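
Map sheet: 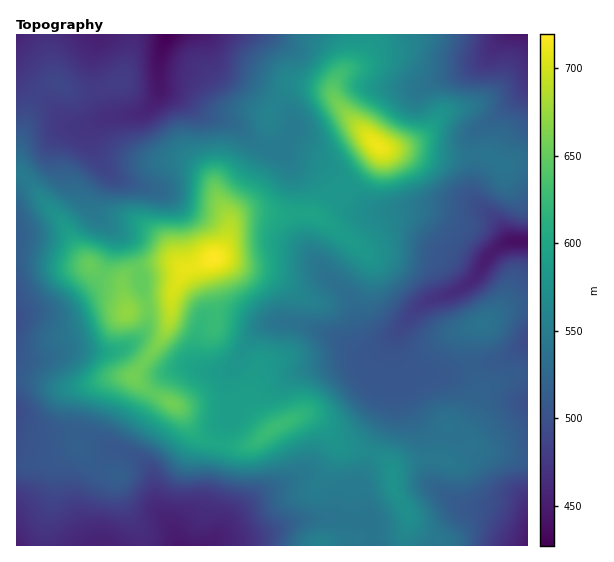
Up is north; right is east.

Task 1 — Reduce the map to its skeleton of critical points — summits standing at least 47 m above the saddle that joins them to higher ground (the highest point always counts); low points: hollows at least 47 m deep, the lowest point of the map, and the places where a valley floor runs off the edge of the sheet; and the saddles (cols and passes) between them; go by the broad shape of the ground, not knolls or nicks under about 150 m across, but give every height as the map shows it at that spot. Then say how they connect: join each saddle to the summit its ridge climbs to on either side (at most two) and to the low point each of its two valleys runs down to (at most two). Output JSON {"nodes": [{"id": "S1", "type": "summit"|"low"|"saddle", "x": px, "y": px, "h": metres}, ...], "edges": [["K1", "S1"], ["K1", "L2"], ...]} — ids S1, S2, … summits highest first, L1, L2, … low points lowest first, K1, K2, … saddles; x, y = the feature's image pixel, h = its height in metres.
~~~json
{"nodes": [
{"id": "S1", "type": "summit", "x": 214, "y": 259, "h": 720},
{"id": "S2", "type": "summit", "x": 378, "y": 147, "h": 713},
{"id": "L1", "type": "low", "x": 167, "y": 35, "h": 427},
{"id": "L2", "type": "low", "x": 522, "y": 241, "h": 439},
{"id": "L3", "type": "low", "x": 527, "y": 545, "h": 446},
{"id": "L4", "type": "low", "x": 525, "y": 35, "h": 446},
{"id": "L5", "type": "low", "x": 179, "y": 545, "h": 446},
{"id": "K1", "type": "saddle", "x": 346, "y": 188, "h": 581},
{"id": "K2", "type": "saddle", "x": 373, "y": 453, "h": 564},
{"id": "K3", "type": "saddle", "x": 474, "y": 155, "h": 538},
{"id": "K4", "type": "saddle", "x": 527, "y": 305, "h": 511}],
"edges": [["K1", "S1"], ["K1", "S2"], ["K1", "L1"], ["K1", "L2"], ["K2", "S1"], ["K2", "L2"], ["K2", "L5"], ["K3", "S1"], ["K3", "S2"], ["K3", "L2"], ["K3", "L4"], ["K4", "S1"], ["K4", "L2"], ["K4", "L3"]]}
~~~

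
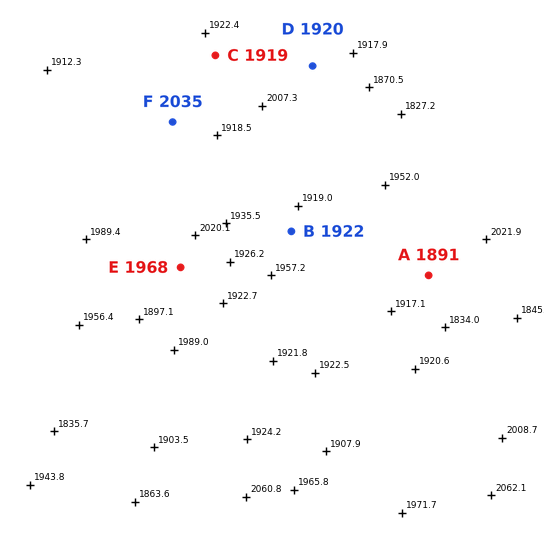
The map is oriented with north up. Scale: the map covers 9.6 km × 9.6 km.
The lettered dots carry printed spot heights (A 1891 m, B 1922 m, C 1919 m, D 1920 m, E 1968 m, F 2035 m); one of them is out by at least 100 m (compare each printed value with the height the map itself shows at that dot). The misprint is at F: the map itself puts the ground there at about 1910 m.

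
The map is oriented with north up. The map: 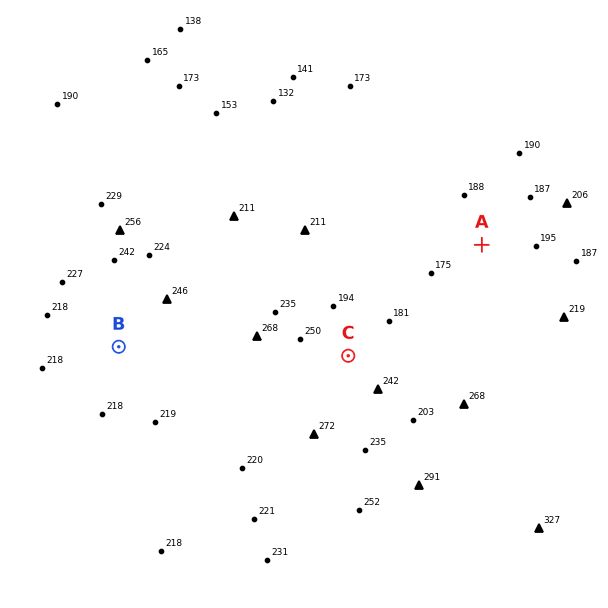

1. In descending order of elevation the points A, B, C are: C B A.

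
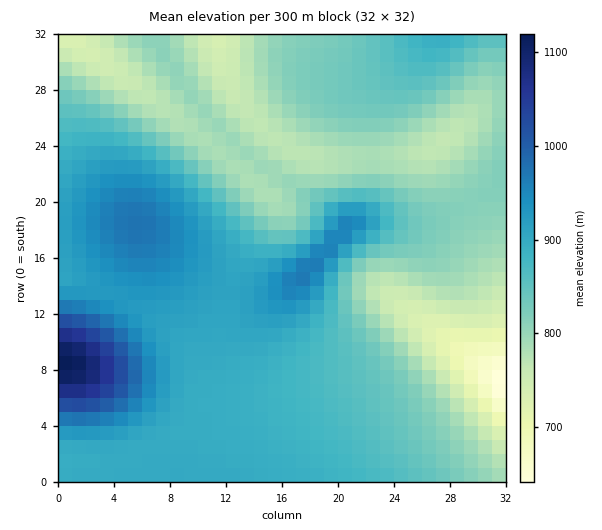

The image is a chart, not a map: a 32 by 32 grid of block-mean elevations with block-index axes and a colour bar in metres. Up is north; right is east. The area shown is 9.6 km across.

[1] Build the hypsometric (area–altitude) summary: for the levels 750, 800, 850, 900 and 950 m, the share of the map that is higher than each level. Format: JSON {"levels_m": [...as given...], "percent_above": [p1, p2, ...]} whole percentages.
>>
{"levels_m": [750, 800, 850, 900, 950], "percent_above": [94, 73, 50, 27, 8]}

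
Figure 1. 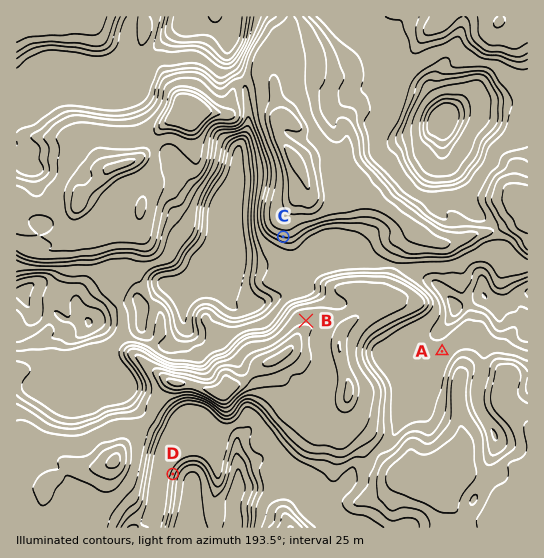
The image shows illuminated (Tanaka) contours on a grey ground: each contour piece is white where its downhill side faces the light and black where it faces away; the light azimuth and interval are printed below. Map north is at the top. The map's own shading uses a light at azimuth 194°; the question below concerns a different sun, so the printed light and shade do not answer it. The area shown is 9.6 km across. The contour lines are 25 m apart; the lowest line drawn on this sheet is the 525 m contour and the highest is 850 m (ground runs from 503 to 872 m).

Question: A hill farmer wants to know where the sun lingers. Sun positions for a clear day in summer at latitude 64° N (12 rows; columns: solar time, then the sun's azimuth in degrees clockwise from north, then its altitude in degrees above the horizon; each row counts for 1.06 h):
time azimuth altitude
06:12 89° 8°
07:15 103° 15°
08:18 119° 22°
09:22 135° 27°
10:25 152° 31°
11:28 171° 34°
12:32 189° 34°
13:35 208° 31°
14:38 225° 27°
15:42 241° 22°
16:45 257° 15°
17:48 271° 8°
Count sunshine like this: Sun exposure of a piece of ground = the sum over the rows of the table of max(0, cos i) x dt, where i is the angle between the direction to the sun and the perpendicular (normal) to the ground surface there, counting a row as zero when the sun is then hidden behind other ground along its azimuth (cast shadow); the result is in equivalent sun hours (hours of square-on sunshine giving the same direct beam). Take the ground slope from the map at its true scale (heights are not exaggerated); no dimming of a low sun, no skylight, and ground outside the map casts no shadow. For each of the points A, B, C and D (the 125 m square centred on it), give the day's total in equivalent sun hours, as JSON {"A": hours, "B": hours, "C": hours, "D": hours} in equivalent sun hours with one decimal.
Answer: {"A": 5.0, "B": 5.3, "C": 3.2, "D": 4.2}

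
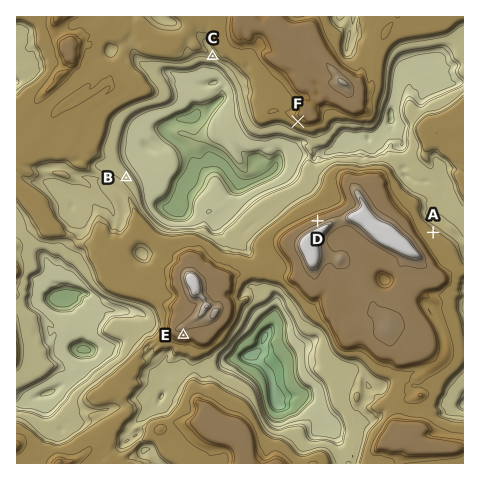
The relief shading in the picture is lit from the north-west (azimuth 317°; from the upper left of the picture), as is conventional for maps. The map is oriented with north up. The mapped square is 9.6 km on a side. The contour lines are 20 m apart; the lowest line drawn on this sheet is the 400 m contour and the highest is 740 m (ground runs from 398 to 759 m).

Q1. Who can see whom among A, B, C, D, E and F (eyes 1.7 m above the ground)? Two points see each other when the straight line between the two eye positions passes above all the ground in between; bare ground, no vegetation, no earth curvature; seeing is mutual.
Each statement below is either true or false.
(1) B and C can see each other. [true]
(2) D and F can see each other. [true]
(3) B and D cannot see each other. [false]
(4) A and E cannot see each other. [true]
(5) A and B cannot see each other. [true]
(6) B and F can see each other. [true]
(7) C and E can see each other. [false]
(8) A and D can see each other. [false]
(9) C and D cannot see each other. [false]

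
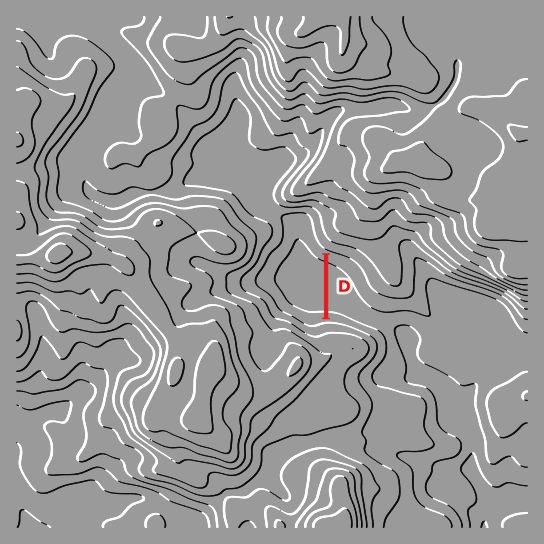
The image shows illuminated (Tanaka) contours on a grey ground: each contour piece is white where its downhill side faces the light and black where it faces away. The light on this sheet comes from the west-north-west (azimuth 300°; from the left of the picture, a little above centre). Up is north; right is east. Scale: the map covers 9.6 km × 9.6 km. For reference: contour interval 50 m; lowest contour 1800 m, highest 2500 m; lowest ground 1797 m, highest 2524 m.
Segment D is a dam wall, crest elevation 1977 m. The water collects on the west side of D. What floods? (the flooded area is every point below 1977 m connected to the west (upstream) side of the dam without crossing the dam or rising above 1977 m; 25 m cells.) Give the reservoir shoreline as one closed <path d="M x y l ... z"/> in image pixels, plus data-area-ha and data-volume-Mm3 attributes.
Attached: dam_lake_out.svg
<path d="M299 216l-8 1-3 4 0 17-1 5-4 7-10 8-4 9-5 7-1 7 14 16 2 4 6 7 21 12 12 0 6-2 0-64-11-9-6-15 0-8-4-5-4-1z" data-area-ha="143" data-volume-Mm3="45.51"/>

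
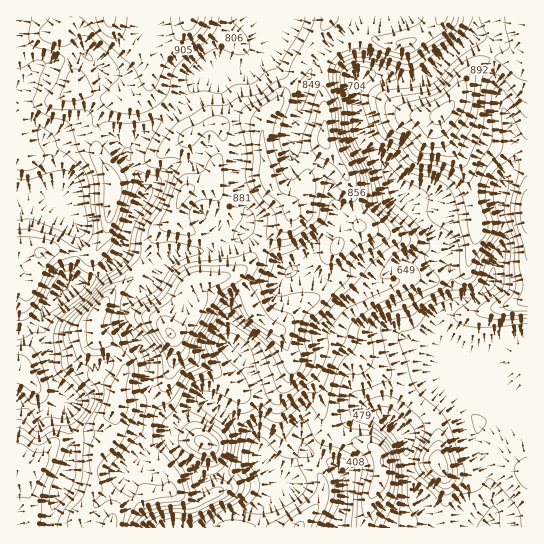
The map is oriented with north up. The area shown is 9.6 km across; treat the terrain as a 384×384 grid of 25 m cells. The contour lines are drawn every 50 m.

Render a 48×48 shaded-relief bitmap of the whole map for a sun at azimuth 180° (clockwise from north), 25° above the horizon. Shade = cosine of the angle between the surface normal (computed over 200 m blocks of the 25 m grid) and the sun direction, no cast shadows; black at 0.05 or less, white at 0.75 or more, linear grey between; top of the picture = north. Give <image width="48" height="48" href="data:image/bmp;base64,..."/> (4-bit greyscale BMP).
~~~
<image width="48" height="48" href="data:image/bmp;base64,Qk32BAAAAAAAAHYAAAAoAAAAMAAAADAAAAABAAQAAAAAAIAEAAATCwAAEwsAABAAAAAAAAAAAAAAABEREQAiIiIAMzMzAERERABVVVUAZmZmAHd3dwCIiIgAmZmZAKqqqgC7u7sAzMzMAN3d3QDu7u4A////AIiWWJdXrf///8dDRDEnu4ebqXeIiJmYiIiGRodWjP///+yXZUIlq5ebunZ5mZmZmZiHRHhkat/+u+/rl2UzepeLynebyqqqqpmYZGhlZ4moZXqqmIdlaIdpuXrO7Kqqqpmqhmd3d2dlZ3VVeIiIdohXqIzu2pmamYial3iZh3dUndplaJmYZ6qIhnrMh3iYiHZpmHm7mHVH3+uXiaqHisy5U2ZmRXiId0InmHerqYVqzKiJmrqZvMuVAWUzRniHdyESV3eKqoZ3ZCN6u7qquoYwA4dDR4h3dyMxE0eaqYiWIAJ7zMuqmGMQF6p1V4iIiDZkMySaqYqnMTat3dy6mHVEerqFZ4iIiGmXd1Roh4u5Zoq8zN3bqHiau7llaIiIiLuom7hndnrLmrupmr3sqYq8y5dmeIiIiMp4vMpmh3nMzMqHia3sqZq7uYd3iIiIiZZpvKhmd3jN/adnmazbqqqqmHeIiIiIiFVomruXRonO2nVnmrqZmrqpd3iIiIiIiDVomb3IR7zcllZ5rMp3ibqYd3iIiIiIiCRniZqWat3LqZms3tqHiKmHd4mImZmZiHZlVohljMp3vcze/ZiZmZqZmqqZmru8y8pjAUiHmYVFjN3e2FaLyqvMzMupmave/8yUAAOJdCJXes7bhEV6y6rN7tzLmHeL37y4MAA4hBFYiL7ZVEVnm7qr3d3uy6Y0aZrLhjAEiFM2iK3ZZmVWabupq8zNzepUV4i8y7YAWIYiVmiZmYdniaqph4mIm9uXeIms7cxhFohBARJGmamYq7qqqHZnibuoeIibupu3NZmFQzM0esy5mru8u6iImKzJeGVFVVjLZpu7qYdlat7bmJvMzKmIma3bmCISNFfMhXrMqIiHac7tt3m6l1V5qpu8uTM0Z3i8lEeqh4mYiKzduHh1MSWKqZiKqWZneIibpSN5mZmZqqmaqZhSEUeIiYZYh3eIiIiKuEJZu6mJvKd4mrt0NXiImZZnZpmZmYeIqoRGmqiKu4VomsuFV5maq5iIVLuqqpl2e8lUV4iJmXVnirhUabzM3KmqdMy7u7lkasyFRniIh2Vmm5MUit7+7Kq7lqqau7hUeKuph3iHh1Znu1AWvN7/66q7qIeJqpdXh2iaqXiYh2Z4uSA67t3uypqqmYeJmYeJmWZomZmZiHd3hzN73tzMuqqYmniqqYiru5ZVWIiIeJh2ZkaavMuru6mImom8y5m8zclkRVV3V6l2ZleamZiIq6l4q4mrzLqru7uXVDRUM4mGVEeZdUM0eZiJu4h3m7h3eKqodVVDIjeGUzZ2QhEAN4ibu4h1aHZmeZmYd3dlUyWHZFdkNEMhFHmsuph2ZVZ4mZmZiIh3dUWYZ5uomrp0Ili8qqmZdWiauom7qYiZh2aJed////7JQjaamJvMuZq7qYm8y6mpiHZpmd///+7tpTR3iIrMy7zbh4ic3LqYiIdXqZvLqZve6nZniXiIm7zKiIib3Lh3iIhmm4d2VEWd7JiIiHdmiru6iIiKy6hniIh1i5ZVVERr3KmZiA=="/>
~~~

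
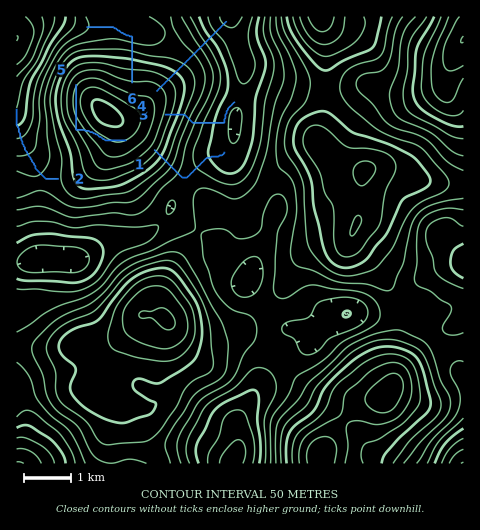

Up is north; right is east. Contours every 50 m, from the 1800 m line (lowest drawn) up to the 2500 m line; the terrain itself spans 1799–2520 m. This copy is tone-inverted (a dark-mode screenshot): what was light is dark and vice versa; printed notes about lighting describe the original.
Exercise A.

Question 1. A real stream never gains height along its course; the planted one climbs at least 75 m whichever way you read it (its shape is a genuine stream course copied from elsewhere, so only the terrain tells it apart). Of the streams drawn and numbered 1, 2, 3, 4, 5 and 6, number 5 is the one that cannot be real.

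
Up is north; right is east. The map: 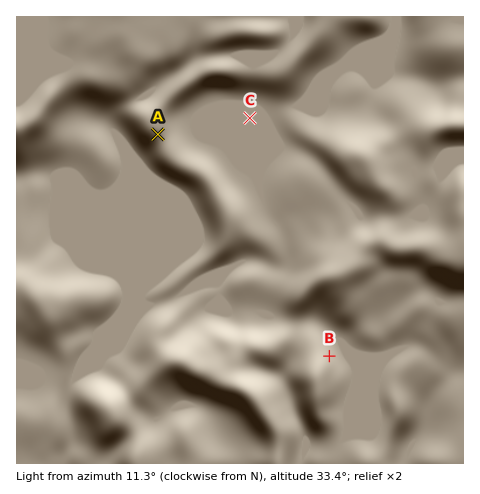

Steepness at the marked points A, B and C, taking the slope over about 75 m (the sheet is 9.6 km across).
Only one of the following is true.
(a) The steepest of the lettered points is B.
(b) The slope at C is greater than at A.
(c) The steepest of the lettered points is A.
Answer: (a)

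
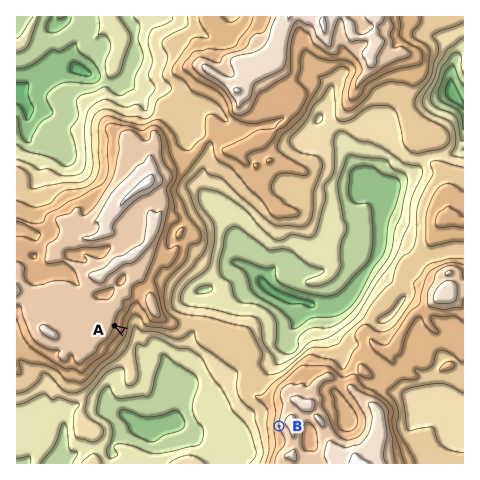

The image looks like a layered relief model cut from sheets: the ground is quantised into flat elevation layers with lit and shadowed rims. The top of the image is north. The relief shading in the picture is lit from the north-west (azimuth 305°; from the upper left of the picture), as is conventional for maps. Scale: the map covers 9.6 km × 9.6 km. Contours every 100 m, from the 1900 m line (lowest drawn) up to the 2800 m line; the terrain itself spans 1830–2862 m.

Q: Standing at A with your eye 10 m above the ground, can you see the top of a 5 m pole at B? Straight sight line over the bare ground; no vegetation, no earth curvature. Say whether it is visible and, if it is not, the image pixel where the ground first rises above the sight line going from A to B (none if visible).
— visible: true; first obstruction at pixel None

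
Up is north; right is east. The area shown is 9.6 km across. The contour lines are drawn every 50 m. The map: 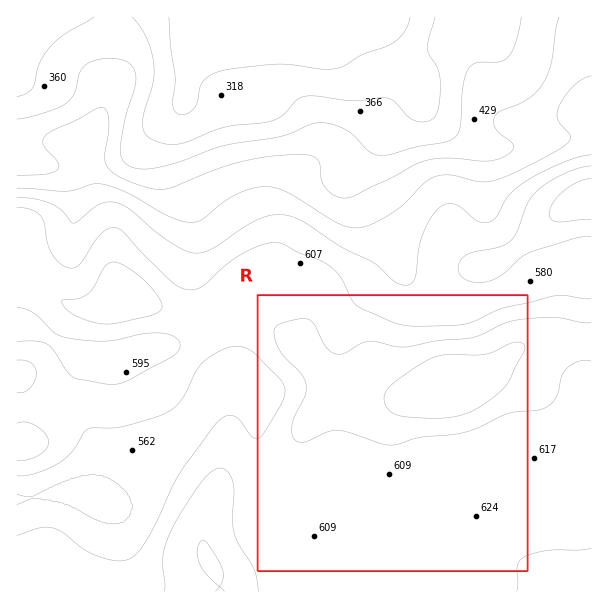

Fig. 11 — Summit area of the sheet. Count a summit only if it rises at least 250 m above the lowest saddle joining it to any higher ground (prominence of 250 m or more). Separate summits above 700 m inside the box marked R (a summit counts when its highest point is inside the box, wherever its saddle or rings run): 1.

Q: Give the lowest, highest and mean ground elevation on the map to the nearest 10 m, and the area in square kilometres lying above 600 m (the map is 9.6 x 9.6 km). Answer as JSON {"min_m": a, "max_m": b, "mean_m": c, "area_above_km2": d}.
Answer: {"min_m": 270, "max_m": 740, "mean_m": 550, "area_above_km2": 43.9}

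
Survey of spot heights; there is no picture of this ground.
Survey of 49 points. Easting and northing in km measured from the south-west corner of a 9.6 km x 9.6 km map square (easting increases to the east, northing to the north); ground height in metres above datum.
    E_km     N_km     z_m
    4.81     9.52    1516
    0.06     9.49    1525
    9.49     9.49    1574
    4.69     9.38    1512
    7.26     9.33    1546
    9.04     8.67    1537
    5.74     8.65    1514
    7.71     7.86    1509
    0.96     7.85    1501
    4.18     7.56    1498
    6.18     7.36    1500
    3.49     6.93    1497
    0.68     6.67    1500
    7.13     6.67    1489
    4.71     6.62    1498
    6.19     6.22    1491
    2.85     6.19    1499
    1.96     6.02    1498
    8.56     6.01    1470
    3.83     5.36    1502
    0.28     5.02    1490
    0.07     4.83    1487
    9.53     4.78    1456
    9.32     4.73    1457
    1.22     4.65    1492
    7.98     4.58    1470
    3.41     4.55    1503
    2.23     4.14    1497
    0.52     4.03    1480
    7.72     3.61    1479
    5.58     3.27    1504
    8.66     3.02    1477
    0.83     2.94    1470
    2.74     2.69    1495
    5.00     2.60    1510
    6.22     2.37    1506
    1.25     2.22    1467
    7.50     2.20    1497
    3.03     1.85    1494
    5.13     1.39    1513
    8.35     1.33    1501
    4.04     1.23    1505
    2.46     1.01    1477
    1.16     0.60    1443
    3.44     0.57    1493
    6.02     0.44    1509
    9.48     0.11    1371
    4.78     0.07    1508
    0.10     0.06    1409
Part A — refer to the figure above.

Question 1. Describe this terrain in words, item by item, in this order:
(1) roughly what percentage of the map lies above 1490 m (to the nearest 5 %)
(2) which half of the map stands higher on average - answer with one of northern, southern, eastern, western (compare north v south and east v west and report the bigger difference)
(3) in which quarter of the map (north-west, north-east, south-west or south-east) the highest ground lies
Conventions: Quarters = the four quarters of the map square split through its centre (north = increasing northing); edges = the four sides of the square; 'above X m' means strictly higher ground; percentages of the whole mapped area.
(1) About 70 % of the map lies above 1490 m.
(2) On average the northern half of the map is the higher ground.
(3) The highest point lies in the north-east quarter of the map.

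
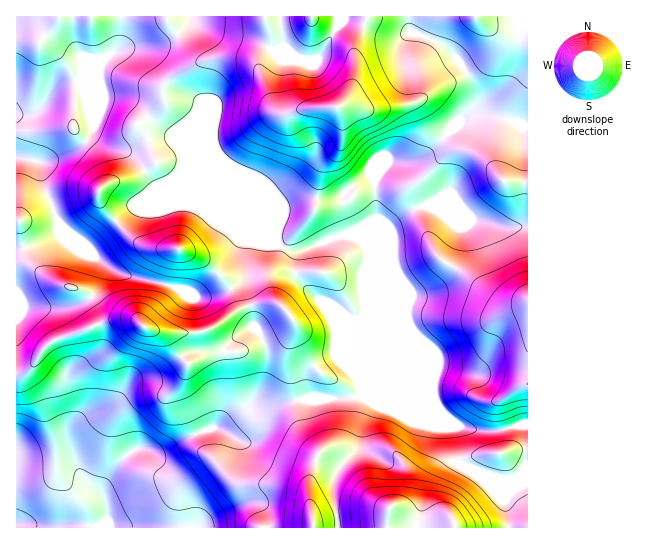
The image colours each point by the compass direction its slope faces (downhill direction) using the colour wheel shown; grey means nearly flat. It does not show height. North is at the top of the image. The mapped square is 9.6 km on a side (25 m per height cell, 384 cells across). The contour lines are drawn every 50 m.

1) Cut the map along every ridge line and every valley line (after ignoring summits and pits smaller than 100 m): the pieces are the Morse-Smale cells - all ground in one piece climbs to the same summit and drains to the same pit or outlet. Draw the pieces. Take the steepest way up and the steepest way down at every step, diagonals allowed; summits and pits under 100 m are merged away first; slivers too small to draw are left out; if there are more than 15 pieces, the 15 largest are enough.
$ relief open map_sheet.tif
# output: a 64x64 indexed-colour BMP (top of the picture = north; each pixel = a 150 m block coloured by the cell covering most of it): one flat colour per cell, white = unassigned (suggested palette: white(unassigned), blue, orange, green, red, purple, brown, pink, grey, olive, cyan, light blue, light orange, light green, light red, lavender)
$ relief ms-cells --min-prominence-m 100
<image width="64" height="64" href="data:image/bmp;base64,Qk12CAAAAAAAAHYAAAAoAAAAQAAAAEAAAAABAAQAAAAAAAAIAAATCwAAEwsAABAAAAAAAAAA////ALR3HwAOf/8ALKAsACgn1gC9Z5QAS1aMAMJ34wB/f38AIr28AM++FwDox64AeLv/AIrfmACWmP8A1bDFACIiIiIiIzMzMzMzO7u7u7MzMzMzMzMzMzMzMzMzMzMzIiIiIiIjMzMzMzMzO7u7szMzMzMzMzMzMzMzMzMzMzMiIiIiIiMzMzMzMzMzO7uzMzMzMzMzMzMzMzMzMzMzMyIiIiIiIzMzMzMzMzMzMzMzMzMzMzMzMzMzMzMzMzMzIiIiIiIjMzMzMzMzMzMzMzMzMzMzMzMzMzMzMzMzMzMiIiIiIiMzMzMzMzMzMzMzMzMzMzMzMzMzMzMzMzMzMyIiIiIiIjMzMzMzMzMzMzMzMzMzMzMzMzMzMzMzMzMzIiIiIiIiMzMzMzMzMzMzMzMzMzMzMzMzMzMzMzMzMzMiIiIiIiIjMzMzMzMzMzMzMzMzMzMzMzMzMzMzMzMzMyIiIiIiIiIzMzMzMzMzMzMzMzMzMzMzMzMzMzMzMzMzIiIiIiIiIiIiIjMzMzMzMzMzMzMzMzMzMzMzMzMzMzMiIiIiIiIiIiIiIjMzMzMzMzMzMzMzMzMzMzMzMzMzMyIiIiIiIiIiIiIiIiMzMzMzMzMzMzMzMzMzMzNEREQzIiIiIiIiIiIiIiIiIiMzMzMzMzMzMzMzMzM0REREREQiIiIiIiIiIiIiIiIiIjMzMzMzMzMzMzMzNERERERERCIiIiIiIiIiIiIiIiIiIiIjMzMzMzMzMzREREREREREIiIiIiIiIiIiIiIiIiIiIiIiIiIiJEREREREREREREQiIiIiIiIiIiIiIiIiIiIiIiIiIiIkRERERERERERERCIiIiIiIiIiIiIiIiIiIiIiIiIiIiREREREREREREREYiIiIiIiIiIiIiIiIiIiIiIiIiIiJERERERERERERERmIiIiIiIiIiIiIiIiIiIiIiIiIiIkRERERERERERERGZiIiIiIiIiIiIiIiIiIiIiIiIiIiREREREREREREREZmIiIiIiIiIiIiIiIiIiIiIiIiIiJERERERERERERERmZmIiIiIiIiIiIiIiIiIiIiIiIiIkRERERERERERERGZmZmYiIiIiIiZmIiIiIiIiIiIiIiREREREREREREREZmZmZmYiIiJmZmZmYiIiIiIiIiIiJERERERERERERERmZmZmZmZmZmZmZmZmYiIiIiIiIiIkRERERERERERERGZlVWZmZmZmZmZmZmZmIiIiIiIiIiJEREREREREREREVVVVVVZmZmZmZmZmZmIiIiIiIiIiJERERERERERERERVVVVVVWZmZmZmaqqqYiIiIiIiIiIkRERERERERERERFVVVVVVZmZmZqqqqqqpIiIiIiIiIiREREREREREREREVVVVVVVWZqqqqqqqqpkiIiIiIiIiIURERERERERERERVVVVVVVaqqqqqqqqpmSIiIiIiIiIiRERERERERERERFVVVVVVqqqqqqqqqZmZIiIiIiIiIiIUREREREREREREVVVVVVqqqqqqqqmZmZkiIiIiIiIiIhRERERERERERERVVVVViqqqqpmZmZmZmSIpIRERIiIhEURERERERERERFVVVViIiqqZmZmZmZmZmZcREREREhERREREREREREREVVVViIiIqZmZmZmZmZmXcREREREREREURERERERERERVVViIiIh5mZmZmZmZd3cRERERERERERFEREREQREREVVVWIiIh3eZmZmZmXd3cRERERERERERERREREERERERVVWIiIiHd3d3d3d3d3cRERERERERERERERERERERERFVVYiIiHd3d3d3d3d3cREREREREREREREREREREREREVVViIiIh3d3d3d3d3cRERERERERERERERERERERERERVViIiIiIh3d3d3d3cRERERERERERERERERERERERERFVWIiIiIiIiHd3d3cREREREREREREREREREREREREREVVYiIiIiIiIh3d3cRERERERERERERERERERERERERERVVVViIiIiIiHd3cRERERERERERERERERERERERERERFVVVVViIhViId3cREREREREREREREREREREREREREREVVVVVVYVVVVd3cRERERERERERERERERERERERERERERVVVVVVVVVVURERERERERERERERERERERERERERERERFVVVVVVVVVVREREREREREREREREREREREREREREREREVVVVVVVVVVVURERERERERERERERERERERERERERERERVVVVVVVVVVVVERERERERERERERERERERERERERERERFVVVVVVVVVVVUREREREREREREREREREREREREREREREVVVVVVVVVVVVRERERERERERERERERERERERERERERERVVVVVVVVVVVVURERERERERERERERERERERERERERERFVVVVVVVVVVVVVEREREREREREREREREREREREREREREVVVVVVVVVVVVVVRERERERERERERERERERERERERERERVVVVVVVVVVVVVVVRERERERERERERERERERERERERERFVVVVVVVVVVVVVVREREREREREREREREREREREREREREVVVVVVVVVVVVVVRERERERERERERERERERERERERERERVVVVVVVVVVVVVRERERERERERERERERERERERERERERFVVVVVVVVVVVVVEREREREREREREREREREREREREREREVVVVVVVVVVVVVERERERERERERERERERERERERERERER"/>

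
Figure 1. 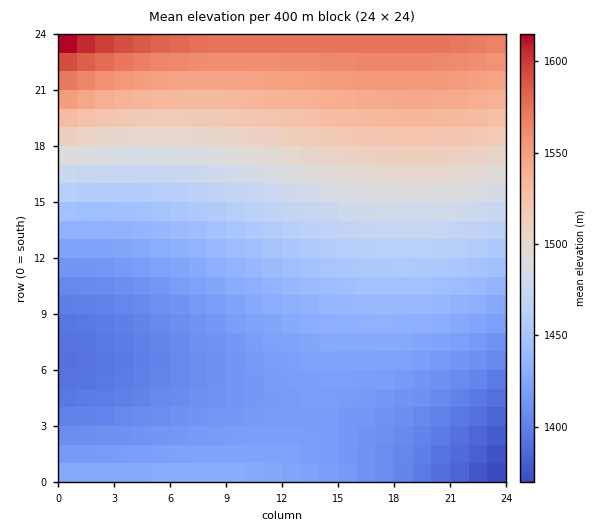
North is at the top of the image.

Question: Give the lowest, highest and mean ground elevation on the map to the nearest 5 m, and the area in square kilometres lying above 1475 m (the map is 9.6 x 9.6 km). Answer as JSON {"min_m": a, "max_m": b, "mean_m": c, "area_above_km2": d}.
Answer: {"min_m": 1365, "max_m": 1630, "mean_m": 1460, "area_above_km2": 33.6}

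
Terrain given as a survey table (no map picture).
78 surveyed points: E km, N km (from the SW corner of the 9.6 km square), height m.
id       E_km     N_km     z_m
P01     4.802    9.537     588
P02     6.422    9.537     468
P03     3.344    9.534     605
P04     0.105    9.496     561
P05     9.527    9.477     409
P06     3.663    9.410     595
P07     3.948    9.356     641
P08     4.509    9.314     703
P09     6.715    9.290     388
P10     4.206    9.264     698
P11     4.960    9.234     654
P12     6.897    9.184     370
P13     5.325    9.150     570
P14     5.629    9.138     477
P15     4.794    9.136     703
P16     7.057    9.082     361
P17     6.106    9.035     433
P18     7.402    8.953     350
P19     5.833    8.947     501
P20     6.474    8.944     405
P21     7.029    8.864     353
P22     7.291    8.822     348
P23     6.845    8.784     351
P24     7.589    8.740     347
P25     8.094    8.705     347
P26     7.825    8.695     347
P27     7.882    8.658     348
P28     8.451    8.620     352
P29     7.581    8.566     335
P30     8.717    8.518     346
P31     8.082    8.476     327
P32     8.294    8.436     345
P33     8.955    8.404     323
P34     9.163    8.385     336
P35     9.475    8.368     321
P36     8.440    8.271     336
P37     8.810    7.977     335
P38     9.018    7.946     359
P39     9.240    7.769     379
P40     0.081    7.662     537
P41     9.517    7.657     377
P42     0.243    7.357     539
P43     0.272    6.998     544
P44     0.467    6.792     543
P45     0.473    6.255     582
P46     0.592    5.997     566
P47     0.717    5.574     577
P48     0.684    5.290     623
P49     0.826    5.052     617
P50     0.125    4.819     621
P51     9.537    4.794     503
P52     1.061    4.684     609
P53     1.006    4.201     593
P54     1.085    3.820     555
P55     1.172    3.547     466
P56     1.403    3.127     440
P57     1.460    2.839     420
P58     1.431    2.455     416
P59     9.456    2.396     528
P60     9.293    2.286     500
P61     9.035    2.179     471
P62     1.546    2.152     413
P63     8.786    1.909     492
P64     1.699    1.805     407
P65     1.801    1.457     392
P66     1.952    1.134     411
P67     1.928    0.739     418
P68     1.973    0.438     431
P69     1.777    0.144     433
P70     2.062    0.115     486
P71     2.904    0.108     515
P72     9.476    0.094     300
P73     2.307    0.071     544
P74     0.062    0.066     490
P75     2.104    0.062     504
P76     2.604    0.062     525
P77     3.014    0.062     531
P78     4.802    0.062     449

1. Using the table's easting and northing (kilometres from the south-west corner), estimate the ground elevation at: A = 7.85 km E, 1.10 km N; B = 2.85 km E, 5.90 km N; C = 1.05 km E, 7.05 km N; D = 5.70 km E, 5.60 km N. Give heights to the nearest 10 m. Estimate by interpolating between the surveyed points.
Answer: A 370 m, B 530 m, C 530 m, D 450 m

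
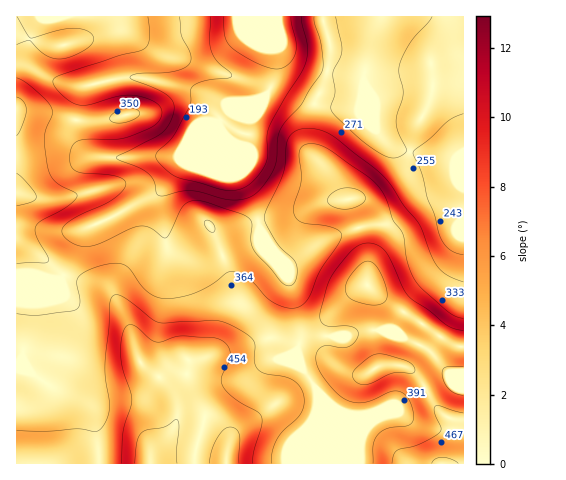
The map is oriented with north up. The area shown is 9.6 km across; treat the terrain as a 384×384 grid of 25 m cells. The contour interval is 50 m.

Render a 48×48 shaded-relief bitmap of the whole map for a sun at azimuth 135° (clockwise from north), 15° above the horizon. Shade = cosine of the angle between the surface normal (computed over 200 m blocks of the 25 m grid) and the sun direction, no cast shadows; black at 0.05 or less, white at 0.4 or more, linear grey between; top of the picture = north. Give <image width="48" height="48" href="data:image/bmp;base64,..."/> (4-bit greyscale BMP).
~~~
<image width="48" height="48" href="data:image/bmp;base64,Qk32BAAAAAAAAHYAAAAoAAAAMAAAADAAAAABAAQAAAAAAIAEAAATCwAAEwsAABAAAAAAAAAAAAAAABEREQAiIiIAMzMzAERERABVVVUAZmZmAHd3dwCIiIgAmZmZAKqqqgC7u7sAzMzMAN3d3QDu7u4A////AIiImaqXVEaKqqh3nO7bqZmZmZhlVlVWd4d4iZmXVEaJqql3i+7cqZmZmZdlZlRWd3d3eImHVEaJqqmHit7tupmZmZhlVVRWd3d2d4iHVEZ4mqmHeb3t26mZmZh1ZlVniId3d3iHVEVniamYiJvN3LmZmZmHd2Z4mZiId3iHVVZniZmYiImrzMqZmqqZmHZ4h5mYiIiHZmd3iJmZiIiJq8uZmrzKmHd4dpmZiIiHdniIiJmZmYh3iqqZms3tuoiJiJmZmYiHd4mYiJqqqph3eJmZiazu26qqmZmZmYiHZompiZq7y6mHeJmIh4nNy7q6qZmZmYh2VnmZiZq8zLqYiJh3dlaKqqqru5mZmYh2VXiYeImazMupmZh3dURnd4mqq5mIiIhlRXiGZnd4q7qqqZh3dlVmd4mZiJiIiIhlRXh2RVZniZmZmZiJmHd4iJqpdoiIiIhlRXiGREVWeIiImIiaqpmZmZmpdYiIiIh1VXiGVVVWeIiIh2aJu7u7qYiYdoiIiIh2ZniHZmZniIiHdlRXm7vMuYeIiJmZmYh2d4iHd3Z3iJmIdUNFiau8uoiJmZmZmYh3eJmHd3ZneImZhkMkZ5qru5mZmZmZmYdmeJmYd3Zmd4mZmFMiRnmru6mZiJmZmHZmeJqYd3d3eImZmHQiJGibu7qpiKqpmHZVaJqpiId4iZmZmYZCEkaau7uph7qpmHZVZ4qpiIiJmqmZmZhkIjV5u7u5h7upmHZlVompiIiZq6mZmamGQzRoq7y6mbu7qpdmVniZiIiaq7qYmauphmZ4mry7qbzd3cqXZmeIdniZqqmYiau7uqmZmau7qcze/+3Ll2Z2ZVZ4iIiHd5q7vMy7qZqrqszN7v7uy5h2VDRVVFVmZniaq8zMupmqqaqru7ze7cqXUyMzMiI0VWZ4iau7uqqqmamZiHiazMypZDNEQxATRWZneImqqqqqmZmqmGVWeaqphlZnd0EBNWZ3d3iJmaqqmaq7uodlZniZmIiJmYQAJGd4h3eIiZqqmaq7u6qYiZmqqZmZmZcwFGeIiHiIiJqqmbu7zMzMzd3dypmZmZhSE1d4iIiIiJu6qbzMvMzd7////JmZmZhSEkVniIiIiavLuszMy7u83v///7mZmZdSEjVniZmYiJvMu8zcypmZrN///9qZmZdSE0VniZmYd4q8u7vMuYZWaKvO/+ypmZljI1eJmZmYd3mru6qqqHVDNFeKzdy6mZmFI2iaqpmYh3iaqpmZmYZTM0Vom8u7u6qXM0eaqpmZiHiaqoiau6mHZmeJq8zLu7uoUzWJqpmZiIiZqomrzd3Lqpqrzd3LqqmYYyR5qpmYiIiZmZq83v/t3My8zN26mIiHZCNpqpmIiIiZmaqrze7u3dzLu7y6iIiHZDNpqqmId3iZmaqZm8zdzMzLqqvLmIiIdTRpqqmHd3eJmamHeJq7u7u7qqzcuZmZhkV5qqmIdmeImZmHd3iZqqu7uqzdypmZhkV5qqmYd2eImamId3iJmau7uqveypmZdUWKqqmYd3d4mQ=="/>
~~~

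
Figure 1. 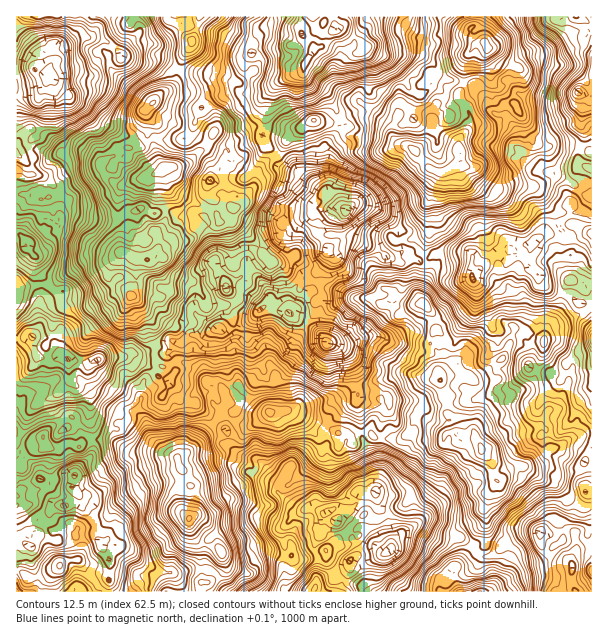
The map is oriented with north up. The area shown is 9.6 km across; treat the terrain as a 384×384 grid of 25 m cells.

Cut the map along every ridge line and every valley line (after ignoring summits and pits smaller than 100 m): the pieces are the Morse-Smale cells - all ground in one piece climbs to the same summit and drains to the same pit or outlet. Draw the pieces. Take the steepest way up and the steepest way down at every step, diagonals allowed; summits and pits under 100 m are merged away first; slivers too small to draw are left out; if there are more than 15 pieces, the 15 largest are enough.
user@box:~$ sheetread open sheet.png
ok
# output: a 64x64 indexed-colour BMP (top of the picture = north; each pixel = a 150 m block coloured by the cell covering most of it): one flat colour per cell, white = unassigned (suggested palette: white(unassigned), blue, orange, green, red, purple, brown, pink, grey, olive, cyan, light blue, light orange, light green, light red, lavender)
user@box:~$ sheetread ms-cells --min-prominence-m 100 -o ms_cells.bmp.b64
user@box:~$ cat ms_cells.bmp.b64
<image width="64" height="64" href="data:image/bmp;base64,Qk12CAAAAAAAAHYAAAAoAAAAQAAAAEAAAAABAAQAAAAAAAAIAAATCwAAEwsAABAAAAAAAAAA////ALR3HwAOf/8ALKAsACgn1gC9Z5QAS1aMAMJ34wB/f38AIr28AM++FwDox64AeLv/AIrfmACWmP8A1bDFAERERERERERERERCIiIiIiIiIgAAAAAAAAAAAAAAAAAAREREREREREREREAiIiIiIiIiIAAAAAAAAAAAAAAAAABEREREREREREREQAIiIiIiIiIgAAAAAAAAAAAAAAAAAERERERERERERERAAiIiIiIiIiAAAAAAAAAAAAAAAAAARERERERERERERAACIiIiIiIiIiAAAAAAAAAAAAAAAABEREREREREREREACIiIiIiIiIiIiIAAAAA7gAAAAAAAEREREREREREREQAIiIiIiIiIiIiIiAA7u7uAAAAAAAAREREREREREREQAIiIiIiIiIiIiIiIu7u7u4AAAAAAABERERERERERERAIiIiIiIiIiIiIiIi7u7u7gAAAAAAAERERERERERERAIiIiIiIiIiIiIiIiLu7u7uAAAAAAAAREREREREREREACIiIiIiIiIiIiIiIu7u7u4AAAAAAABEREREREREREQCIiIiIiIiIiIiIu7u7u7u7uAAAAAAAEREREREREREREIiIiIiIiIiIiIi7u7u7u7u4AAAAAAAREREREREREREIiIiIiIiIiIiIiLu7u7u7u7gAAAAAABEREREREREREQiIiIiIiIiIiIiIu7u7u7u7uAAAAAAAAREREREREREAAIiIiIiIiIiIiIu7u7u7u7uAAAAAAAAAAAABERGZmYAACIiIiIiIiIiIi7u7u7u7uAAAAAAAABmYAAGZmZmYAAAAAAiIiIiIiIgAAAO7u7gAAAAAAAAAGZmAAZmZmYAAAAAAAAiIiIiAAAAAADuAAAAAAAAAAAAZmZmZmZmZgAAAAAAAAAiIgAAAAAAAAAAAAAAAAAAzABmZmZmZmZmAAAAAAAACZmQAAAAAAAAAAAAAAAAAMzMAGZmZmZmZmYAAAAAAACZmZmZkAAAAAAAAAAAAAAAzMzMZmZmZmZmZgAAAAAACZkJmZmZkAAAAAAAAAAAAAAMzMxmZmZmZmZmAAAAAAAJmZmZmZmZ/wAAAAAAAAAAAADMzGZmZmZmZmZgAAAAAAmZmZmZmZn/////+7u7AAAADMzMZmZmZmZmZgAAAAAACZmZmZmZn//////7u7uwAADMzMxmZmd3d3d3AAAAAACZmZmZmZmf//////C7u7sAAMzMzGZmd3d3d3d6qgAAAJmZmZmZn///////ALu7u7AADMzMZnd3d3d3d3qqqgAAmZmZmZn///////8Lu7u7sADMzMxmZ3d3d3d3eqqqqgCZmZmZmf////////u7u7u7u8zMzGZnd3d3d3d6qqoAAJmZmZmZ////////u7u7u7u7zMzMZmd3d3d3d6qqqgAJmZmZmZn///////+7u7u7u7vMzMxmZ3d3d3d6qqqqqgAJmZmZmf///wAAC7u7u7u7u8zMzGZnd3d3dxERGqqqoAmZmZmf/wAAAAALu7u7u7u7zMzMZmd3d3dxEREaqqqqAJmZmZAAAAAAAAu7u7u7u7vMzMxmd3d3dxEREaqqqqqqmZmZAAAAAAAAALu7u7u7u8zMzGZ3d3d3cRERqqqqqqoJmZAAAAAAAAAAu7uzu7u8zMzMZnd3d3dxERqqqqqqqgAAAAAAAAAIiIM7uzM7zLzMzMxnd3d3d3cRERqqqqqqoAAAAAAACIiIiDMzMzPMPMzMzGZnd3d3dxERERGqqqqqoAAAAIiIiIiIMzMzMzMzzMzMZmZ3d3d3EREREaqqqqqqAAAAiIiIiIgzMzMzMzMzPMxmZmd3d3cRERERERGqqqqgAACIiIiIiDMzMzMzMzMzzGZmZ3d3cREREREREaqqqqqgAIiIiIiIMzMzMzMzMzPMZmZnd3dxERERERERGqqqqqqqiIiIiIgzMzMzMzMzM8wAAAd3d3ERERERERERqqqqqoiIiIiIiDMzMzMzMzMzPAAAERd3cRERERERERGqqqqoiIiIiIiIgzMzMzMzMzM8ABERERcREREREREREdqqqoiIiIiIiIiDMzMzMzMzMzMAEREREREREREREREd2qqIiIiIiIiIiAADMzMzMzMzMAAREREREREREREREd3d2IiIiIiIiIiAAAMzMzMzMzMAABERERERERERERHd3d1ViIiIiIiIiAAAAzMzMzMzMzAAEREREREREREREd3d1VWIiIiIiIgAAAADMzMzMzMzMAABERERERERERER3d3dVVWIiIiIhQAAAAAzMzMzMzMwAAERERERERERERHd3d1VVVVViIhVAAAAAAADMzMzMzAAAREREREREREREd3d3VVVVVVVVVVQAAAAAAAzMzMzMAABEREREREREREd3d3dVVVVVVVVVVUAAAAAAzMzMzMwAAEREREREREd3d3d3d1VVVVVVVVVVQAAAAADMzMzMzMAARERERERER3d3d3d0AVVVVVVVVVVUAVVAAMzMzMzMwAAAREREREREd3d3d0AAAVVVVVVVVVVVVUAAzMzMzMzAAAAAAERERER3d3d0AAAAFVVVVVVVVVVVQADMzMzMzMAAAAAAAEREREd3d3dAAAABVVVVVVVVVVVADMzMzMzMwAAAAAAARERER3d3d0AAAAFVVVVVVVVVVVQMzMzMzMzAAAAAAEREREREd3d3d3d3QBVVVVVVVVVVVMzMzMzMzMAAAABERERERER3d3d3d3d0AVVVVVVVVVVUzMzMzMzMwAAAAERERERERHd3d3d3d3QBVVVVVVVVVVTMzMzMzMw"/>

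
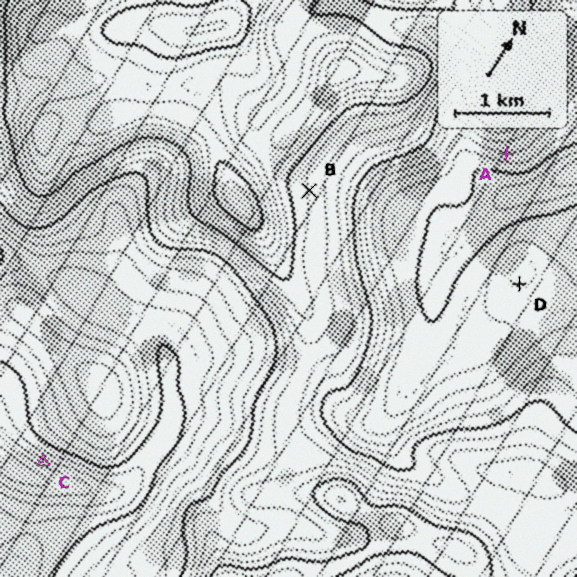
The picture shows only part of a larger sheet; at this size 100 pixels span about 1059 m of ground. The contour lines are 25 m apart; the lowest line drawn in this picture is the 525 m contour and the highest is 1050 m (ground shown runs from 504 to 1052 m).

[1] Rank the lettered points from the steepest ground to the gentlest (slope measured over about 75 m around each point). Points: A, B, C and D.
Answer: C A B D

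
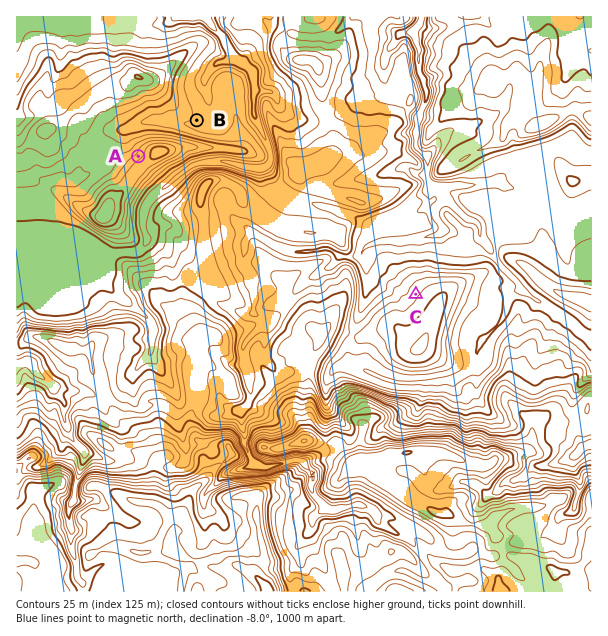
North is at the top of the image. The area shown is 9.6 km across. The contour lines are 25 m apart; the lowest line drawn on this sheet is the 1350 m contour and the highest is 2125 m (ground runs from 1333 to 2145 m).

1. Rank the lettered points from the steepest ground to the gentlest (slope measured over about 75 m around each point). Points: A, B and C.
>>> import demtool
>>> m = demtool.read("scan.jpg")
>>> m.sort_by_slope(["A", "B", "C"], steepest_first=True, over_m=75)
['A', 'C', 'B']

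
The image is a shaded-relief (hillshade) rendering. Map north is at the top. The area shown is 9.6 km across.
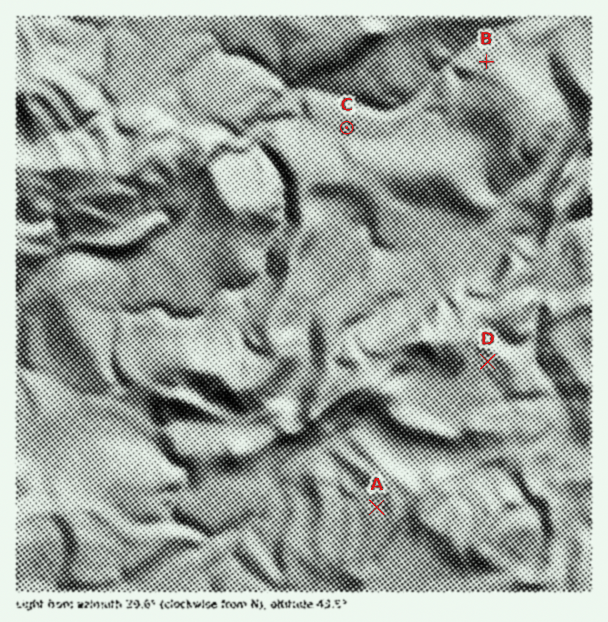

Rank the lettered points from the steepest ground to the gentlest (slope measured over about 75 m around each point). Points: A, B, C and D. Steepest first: B A D C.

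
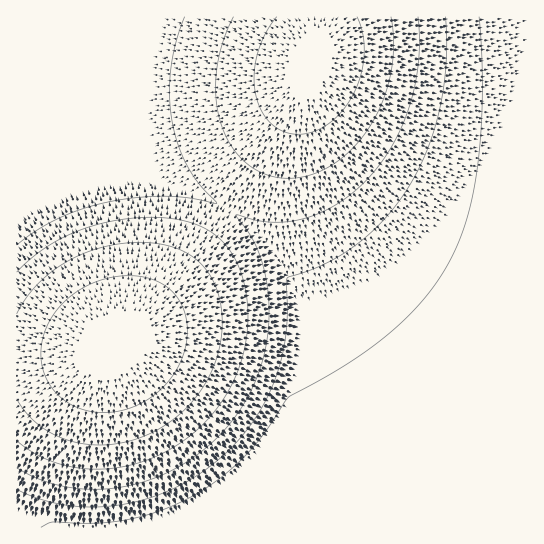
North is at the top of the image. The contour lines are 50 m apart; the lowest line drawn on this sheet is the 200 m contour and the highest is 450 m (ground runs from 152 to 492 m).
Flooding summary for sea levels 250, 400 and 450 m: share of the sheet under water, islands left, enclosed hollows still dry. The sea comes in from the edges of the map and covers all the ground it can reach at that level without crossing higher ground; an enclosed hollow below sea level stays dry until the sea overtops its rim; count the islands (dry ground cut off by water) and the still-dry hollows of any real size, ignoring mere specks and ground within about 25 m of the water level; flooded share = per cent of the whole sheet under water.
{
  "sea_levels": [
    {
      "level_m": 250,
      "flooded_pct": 40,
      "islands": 0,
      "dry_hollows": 0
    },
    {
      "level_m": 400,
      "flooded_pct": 83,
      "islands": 0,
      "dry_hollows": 0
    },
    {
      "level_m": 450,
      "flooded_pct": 94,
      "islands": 1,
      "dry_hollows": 0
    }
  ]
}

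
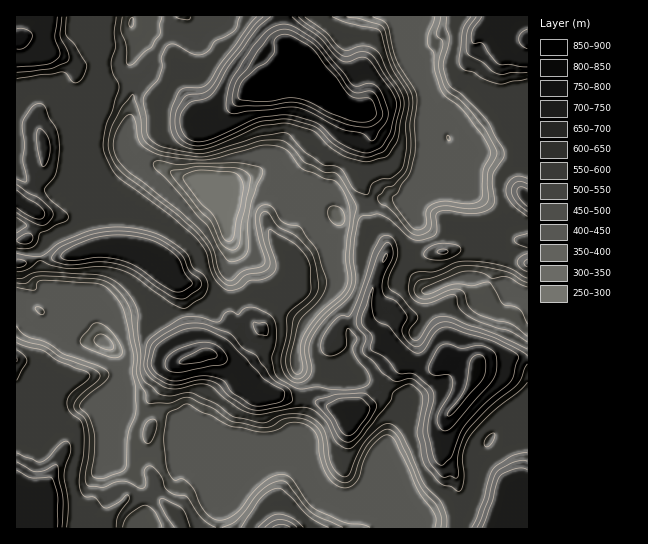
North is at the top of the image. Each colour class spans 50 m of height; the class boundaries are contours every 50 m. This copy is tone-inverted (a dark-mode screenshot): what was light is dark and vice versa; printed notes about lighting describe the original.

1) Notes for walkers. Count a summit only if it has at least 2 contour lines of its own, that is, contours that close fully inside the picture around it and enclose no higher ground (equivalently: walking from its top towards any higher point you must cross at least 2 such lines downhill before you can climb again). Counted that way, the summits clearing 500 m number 6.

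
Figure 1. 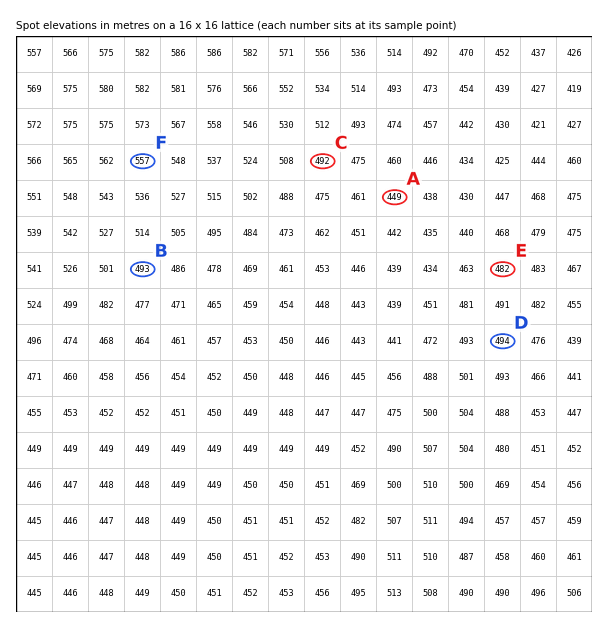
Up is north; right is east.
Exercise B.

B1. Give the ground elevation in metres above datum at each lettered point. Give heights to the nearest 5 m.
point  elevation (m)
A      450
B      495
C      490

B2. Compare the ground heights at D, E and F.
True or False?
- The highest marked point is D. False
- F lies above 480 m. True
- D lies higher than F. False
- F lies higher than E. True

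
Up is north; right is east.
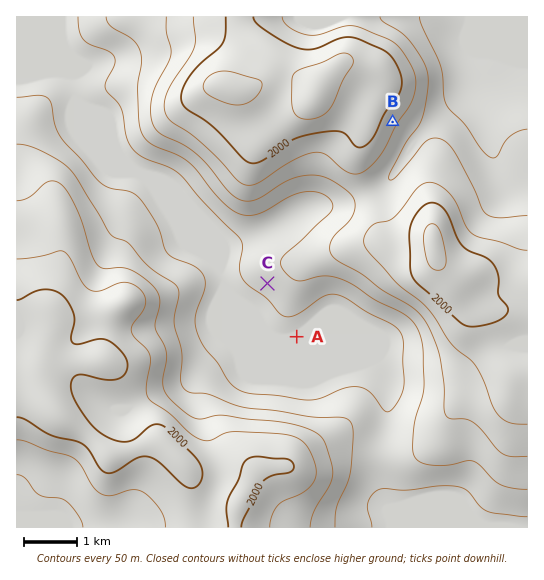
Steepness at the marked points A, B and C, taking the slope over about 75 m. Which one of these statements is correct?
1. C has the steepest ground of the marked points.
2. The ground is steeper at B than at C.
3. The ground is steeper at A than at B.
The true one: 2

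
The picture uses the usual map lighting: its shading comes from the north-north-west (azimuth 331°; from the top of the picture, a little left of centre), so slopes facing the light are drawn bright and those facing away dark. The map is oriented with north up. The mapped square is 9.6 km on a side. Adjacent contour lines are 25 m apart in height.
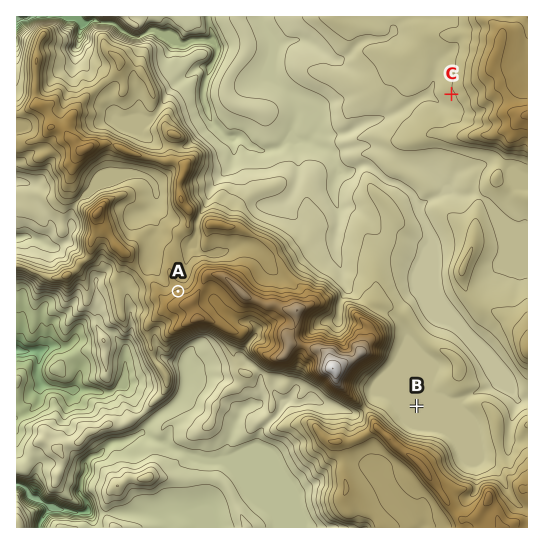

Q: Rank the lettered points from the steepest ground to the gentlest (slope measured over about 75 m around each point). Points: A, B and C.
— A C B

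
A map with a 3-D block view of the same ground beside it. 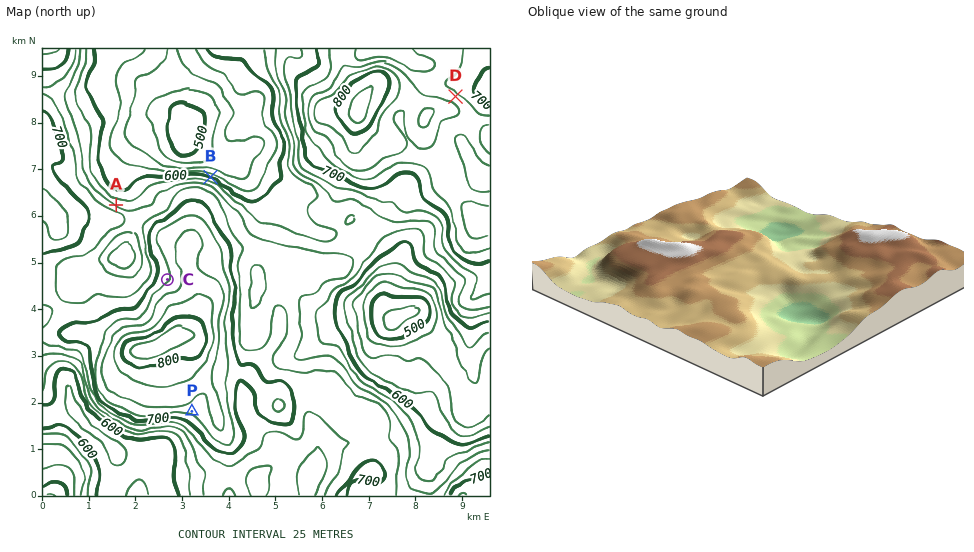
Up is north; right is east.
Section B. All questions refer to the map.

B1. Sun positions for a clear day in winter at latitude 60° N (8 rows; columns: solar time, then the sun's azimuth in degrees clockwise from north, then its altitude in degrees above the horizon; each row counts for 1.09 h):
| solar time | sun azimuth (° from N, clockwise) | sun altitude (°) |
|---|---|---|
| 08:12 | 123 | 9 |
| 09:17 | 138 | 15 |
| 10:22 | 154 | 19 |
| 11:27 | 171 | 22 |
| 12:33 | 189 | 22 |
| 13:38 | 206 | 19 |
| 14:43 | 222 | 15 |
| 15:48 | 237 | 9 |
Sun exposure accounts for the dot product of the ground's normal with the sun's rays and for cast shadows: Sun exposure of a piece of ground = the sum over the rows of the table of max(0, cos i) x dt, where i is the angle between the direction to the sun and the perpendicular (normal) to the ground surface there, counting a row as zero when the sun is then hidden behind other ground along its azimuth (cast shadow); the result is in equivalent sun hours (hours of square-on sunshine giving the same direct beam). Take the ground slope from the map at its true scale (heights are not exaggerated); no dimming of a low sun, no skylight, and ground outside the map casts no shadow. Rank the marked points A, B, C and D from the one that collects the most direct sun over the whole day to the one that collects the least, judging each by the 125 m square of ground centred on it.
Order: C > D > A > B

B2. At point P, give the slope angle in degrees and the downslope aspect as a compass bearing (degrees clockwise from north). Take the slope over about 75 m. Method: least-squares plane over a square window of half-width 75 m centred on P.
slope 6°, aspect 191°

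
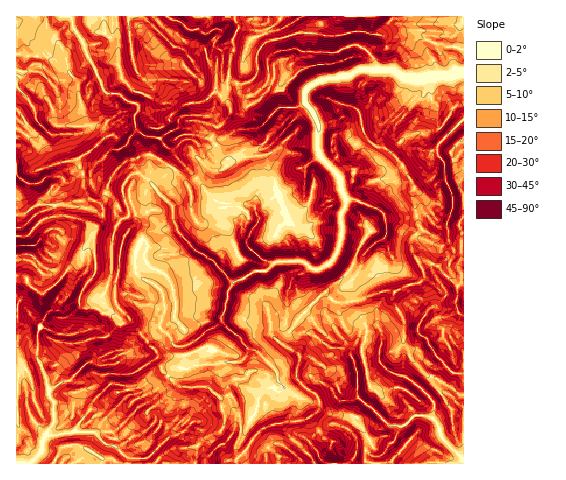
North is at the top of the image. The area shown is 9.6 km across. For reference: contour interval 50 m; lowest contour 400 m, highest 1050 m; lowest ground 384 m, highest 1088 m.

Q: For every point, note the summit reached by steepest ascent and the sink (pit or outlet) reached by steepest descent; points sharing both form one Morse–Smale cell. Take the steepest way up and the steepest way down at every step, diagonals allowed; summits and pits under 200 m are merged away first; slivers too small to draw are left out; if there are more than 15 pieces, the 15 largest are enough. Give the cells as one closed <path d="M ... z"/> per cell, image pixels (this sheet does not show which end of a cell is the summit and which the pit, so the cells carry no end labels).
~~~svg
<path d="M463 16l-155 1 2 35-8 1-11 11-9 17-4 7 2 17 13 3 12-6 7 9 6 13 1 31-13 11-8 3-17 20-22 9-4 9-6-1-5 5-3 11 1 12 7 14-21 7-8 12-7-7-16-8-16-17-7-14-2-15-18-20 15-14 2-6-20-11-6 0-19 6-14 15-8 25 6-1 13 12 12 3 0 8-11 13-3 10-2 26-4 11 1 22 40 45 6 20 12 12 8 5 25 0 13 11 10-3 4 4 7 26 0 8-4 11 0 8 2 4 25-28 20-6 17-1 17-10 1-11-2-4-10-7-11-13 4-21-15-9-1-4 14-23 27-27 14 11 23-3 20-9 13 1 11-6 13-3 5-6-3-10 6-4 5 0 6 3 13 14 8 5-2 2-1 18 2 7 6 2 0-30-2-1 0-7 2-2z"/><path d="M110 200l-9 4 3 5-2 11-7 9-1 7-9 10-4 13-8 5-19 22-13 8-10-8-6-9-9 0 0 186 220 1 3-8-2-12 4-11 0-8-7-26-4-4-10 3-13-11-25 0-8-5-12-12-6-20-40-45-1-22 4-11 2-26 3-10 11-13 0-8-12-3z"/><path d="M432 263l-5 0-6 4 3 10-5 6-13 3-11 6-13-1-20 9-18 3-9-1-10-10-16 15-20 25-5 14 16 9 0 8-4 9 1 7 20 17 2 13-14 11-21 2-20 6-26 30-1 6 227-1 0-148-6-3-2-7 1-18 2-2-8-5-13-14z"/><path d="M129 16l-113 1 1 197 7 0 16-10 13 1 8 11 20 3 16 7 5-6 2-11-3-6 4-4 4-18 9-13 8-7 25-6 18 11 5-2 2-9-5-5 11-9-6-11 2-3 0-7-16-11-18 4-6-3-1-6-10-3-7-6 17-20-5-22z"/><path d="M307 16l-6 0-22 14-7-2-3-12-18 0-12 11-6 12 1 10-3 6-4 26-1 17 5 14-8 12-6 3-6 11 14 21 1 7-9 5-10-1-19 16-5-8-12-10-2 4-15 14 18 20 2 15 7 14 16 17 16 8 5 7 10-12 21-7-7-14-1-12 3-11 5-5 6 1 4-9 22-9 17-20 8-3 13-11-1-31-6-13-7-9-12 6-13-3-2-17 4-7 9-17 11-11 8-1-1-33z"/><path d="M235 16l-27 0-2 5-11 9-7-1-9-8-7-1-4-4-39 1-1 5 4 31 5 22-17 20 7 6 10 3 1 6 6 3 18-4 16 11 0 7-2 3 6 11-11 9 5 5-5 12 12 11 5 8 19-16 10 1 9-5-1-7-14-21 6-11 6-3 8-12-5-18 5-39 3-6-1-10 6-11z"/><path d="M42 204l-8 2-10 8-8 1 0 61 9 1 6 9 10 8 13-8 19-22 8-5 3-10 10-13 2-8-15-9-20-3-8-11z"/><path d="M207 16l-38 1 3 3 7 1 9 8 7 1 11-9z"/><path d="M300 16l-30 0-1 9 4 5 6 0 12-6z"/><path d="M250 16l-14 0-1 4 4 6 9-5z"/>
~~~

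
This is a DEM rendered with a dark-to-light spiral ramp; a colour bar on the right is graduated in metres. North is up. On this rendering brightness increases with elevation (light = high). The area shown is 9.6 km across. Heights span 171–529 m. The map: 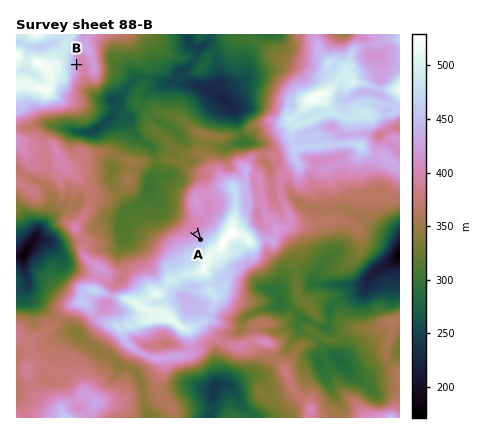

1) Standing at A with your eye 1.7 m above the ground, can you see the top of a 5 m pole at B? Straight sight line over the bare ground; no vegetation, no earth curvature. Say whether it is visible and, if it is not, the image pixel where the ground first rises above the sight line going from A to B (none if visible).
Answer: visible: true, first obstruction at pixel None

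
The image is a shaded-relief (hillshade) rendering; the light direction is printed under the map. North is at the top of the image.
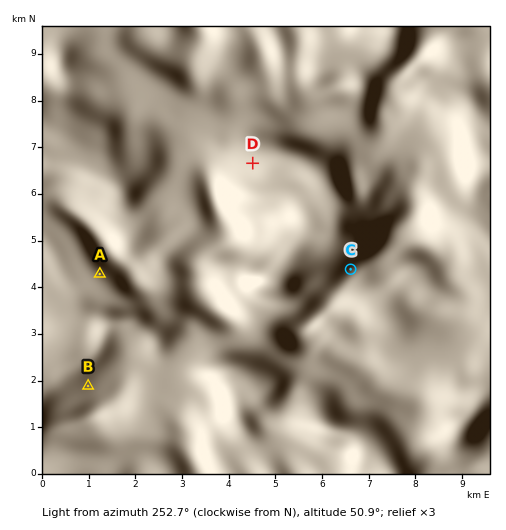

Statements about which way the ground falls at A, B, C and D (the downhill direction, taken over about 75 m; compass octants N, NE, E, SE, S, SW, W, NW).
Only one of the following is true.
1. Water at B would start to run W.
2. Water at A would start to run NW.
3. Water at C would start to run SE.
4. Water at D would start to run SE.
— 3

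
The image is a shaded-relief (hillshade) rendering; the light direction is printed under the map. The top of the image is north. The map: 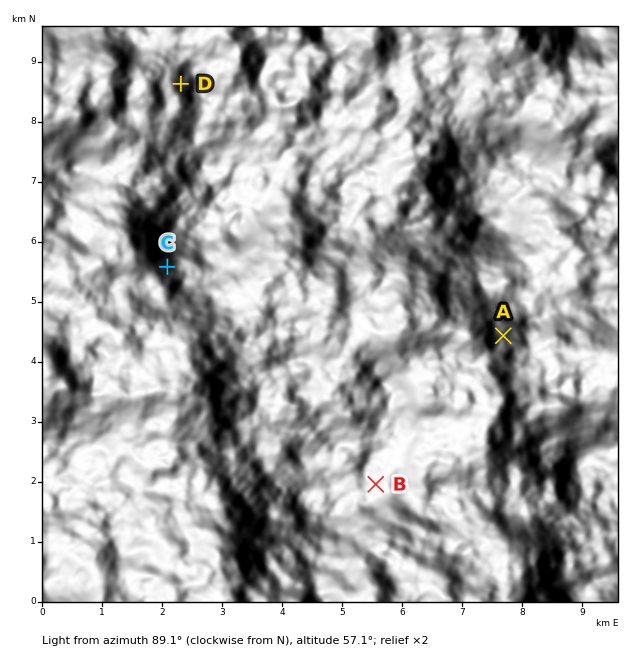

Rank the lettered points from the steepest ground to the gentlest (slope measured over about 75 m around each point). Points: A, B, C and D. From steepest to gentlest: C D A B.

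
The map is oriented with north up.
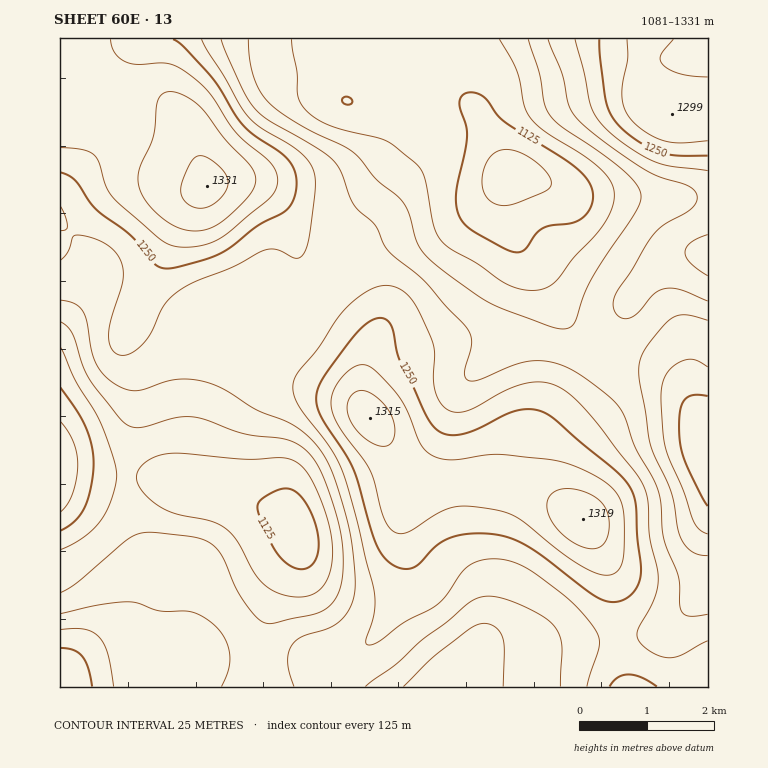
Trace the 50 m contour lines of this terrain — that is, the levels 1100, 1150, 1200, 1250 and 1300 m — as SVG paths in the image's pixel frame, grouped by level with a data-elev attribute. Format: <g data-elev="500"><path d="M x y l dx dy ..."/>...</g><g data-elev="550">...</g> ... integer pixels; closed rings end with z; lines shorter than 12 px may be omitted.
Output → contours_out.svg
<g data-elev="1100"><path d="M60 421l8 10 6 12 3 10 1 12-2 15-4 14-4 10-8 8"/><path d="M500 205l-7-2-6-5-3-7-2-6 1-11 2-8 5-8 5-6 12-3 13 3 17 11 12 13 2 9-6 6-30 13z"/></g><g data-elev="1150"><path d="M295 597l-18-5-14-9-10-12-17-31-12-12-15-7-37-9-11-5-10-6-9-11-5-8 0-8 4-7 6-6 8-4 20-4 70 6 38-1 9 2 8 5 12 16 12 26 7 26 2 22-3 18-8 14-12 8z"/><path d="M708 534l-9-5-5-7-11-32-16-37-4-18-2-37 1-12 3-9 4-6 7-7 8-4 8-1 7 3 9 5"/><path d="M60 347l15 34 20 30 6 14 13 33 3 17-5 24-12 22-16 16-24 13"/><path d="M499 39l17 31 8 35 7 14 15 13 36 22 15 12 13 14 4 11 0 9-3 10-12 20-25 27-18 24-9 6-8 3-16 0-16-6-29-20-25-14-9-6-5-7-5-10-8-44-4-12-7-8-21-17-14-8-51-13-13-6-10-9-5-7-3-8-1-22-6-34"/></g><g data-elev="1200"><path d="M222 687l8-22 0-11-2-8-4-9-6-9-9-7-10-6-12-4-29 0-20-8-10-1-30 3-38 9"/><path d="M365 687l31-22 25-24 26-19 21-18 10-6 10-2 15 2 19 7 20 11 12 10 5 8 3 10-2 43"/><path d="M708 614l-19 2-5-2-3-4-1-6-1-26-15-40-3-34-3-14-6-13-16-29-11-31-8-13-15-13-24-18-14-7-15-4-12-1-12 1-15 4-32 14-7 1-5-2-1-9 7-28-1-7-4-7-43-48-29-23-8-8-12-24-17-15-5-7-12-30-7-12-18-14-48-27-13-12-13-20-21-49"/><path d="M60 300l14 3 8 7 4 10 5 29 4 13 9 13 12 10 10 4 9 2 8-1 22-8 12-3 17 1 17 4 17 7 28 19 27 10 12 6 17 14 12 16 11 24 14 48 5 37 1 27-6 17-10 13-12 7-25 8-6 4-5 5-3 8 0 9 6 24"/><path d="M548 39l14 36 7 30 10 15 24 21 37 26 19 10 30 9 5 4 3 5 0 6-5 7-30 18-13 14-17 29-17 25-2 11 3 8 7 5 9-1 7-6 16-18 12-5 15 2 26 11"/></g><g data-elev="1250"><path d="M92 687l-4-19-6-12-8-6-14-2"/><path d="M657 687l-15-9-14-4-10 3-8 10"/><path d="M611 602l10-1 11-7 6-9 3-12-6-71-3-12-9-12-69-59-9-6-8-3-12-1-12 3-35 17-15 5-12 1-10-3-7-5-7-9-27-56-3-12-4-19-3-8-5-4-7-1-7 2-8 7-14 15-25 35-6 12-2 12 6 17 23 35 8 16 20 67 5 12 7 10 12 9 6 2 7 0 9-5 19-19 13-7 22-5 27 2 13 4 15 8 65 48 10 5z"/><path d="M60 172l9 4 5 4 22 29 33 25 10 10 14 19 10 5 17-2 39-12 14-8 25-21 24-12 7-5 5-10 3-13-2-12-5-10-10-11-24-15-11-10-10-12-23-37-28-31-11-8"/><path d="M599 39l1 21 6 42 4 12 9 11 18 16 22 11 18 4 31 0"/></g><g data-elev="1300"><path d="M586 548l12 0 5-3 3-5 3-16-3-15-8-10-14-7-15-3-13 2-6 5-3 6 0 9 4 8 6 10 9 8 10 7z"/><path d="M376 445l9 1 7-3 3-10-2-14-6-11-11-11-10-6-8 0-6 3-4 7-1 7 1 8 5 9 6 8 9 8z"/><path d="M187 230l10 1 9-1 8-4 10-6 26-25 5-9 1-8-2-7-5-7-24-25-24-32-17-12-9-3-6 0-7 2-5 8-3 34-14 32-2 15 5 13 12 16 17 13z"/></g>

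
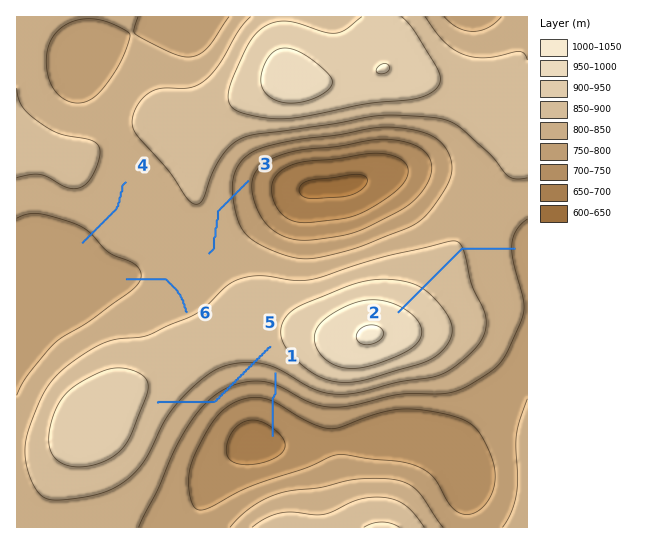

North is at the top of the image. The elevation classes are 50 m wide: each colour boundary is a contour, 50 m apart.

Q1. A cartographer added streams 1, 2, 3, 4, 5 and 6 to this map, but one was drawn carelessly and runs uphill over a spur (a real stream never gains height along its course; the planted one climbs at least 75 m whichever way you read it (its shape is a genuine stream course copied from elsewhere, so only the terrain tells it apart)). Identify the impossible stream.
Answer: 5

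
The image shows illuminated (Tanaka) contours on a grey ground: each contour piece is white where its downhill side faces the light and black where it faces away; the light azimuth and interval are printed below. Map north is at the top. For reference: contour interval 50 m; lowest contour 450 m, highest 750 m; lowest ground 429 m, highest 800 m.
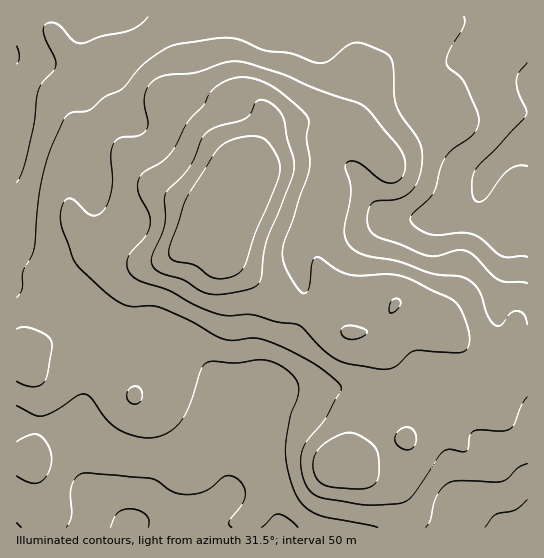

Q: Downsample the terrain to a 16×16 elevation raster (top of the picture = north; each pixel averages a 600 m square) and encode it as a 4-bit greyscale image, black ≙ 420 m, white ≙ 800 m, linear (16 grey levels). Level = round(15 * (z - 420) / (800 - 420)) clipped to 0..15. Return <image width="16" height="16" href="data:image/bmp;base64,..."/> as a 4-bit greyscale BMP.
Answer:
<image width="16" height="16" href="data:image/bmp;base64,Qk32AAAAAAAAAHYAAAAoAAAAEAAAABAAAAABAAQAAAAAAIAAAAATCwAAEwsAABAAAAAAAAAAAAAAABEREQAiIiIAMzMzAERERABVVVUAZmZmAHd3dwCIiIgAmZmZAKqqqgC7u7sAzMzMAN3d3QDu7u4A////AEMhIzNFZmRDVDM0M1mphlVUREREWamXdlVWZURXiJiHdmdlRFaIiJiHZmZmeaqZiHZnd5mau6qHVniby5maqHZXic7smYdlU1d4vv2odDMiR3it/rh2UhJGaJvuyHhjETVniry5h1QxNFaJqph2RDIjRGZ3ZWVDITMzRVREVVQi"/>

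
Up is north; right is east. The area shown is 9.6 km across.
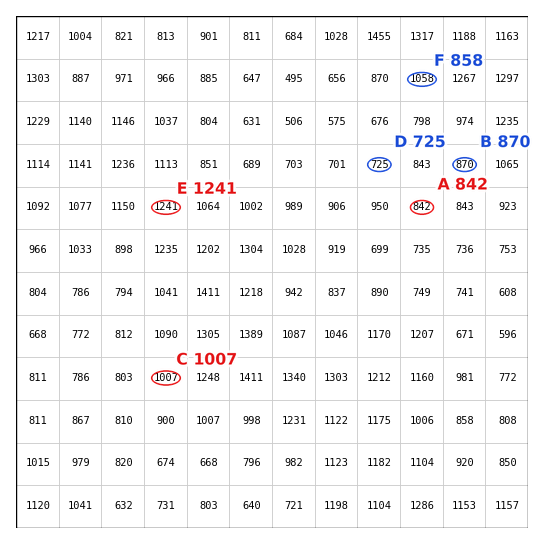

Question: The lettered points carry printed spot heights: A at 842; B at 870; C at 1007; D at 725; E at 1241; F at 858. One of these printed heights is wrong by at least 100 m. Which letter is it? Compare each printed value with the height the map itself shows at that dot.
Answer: F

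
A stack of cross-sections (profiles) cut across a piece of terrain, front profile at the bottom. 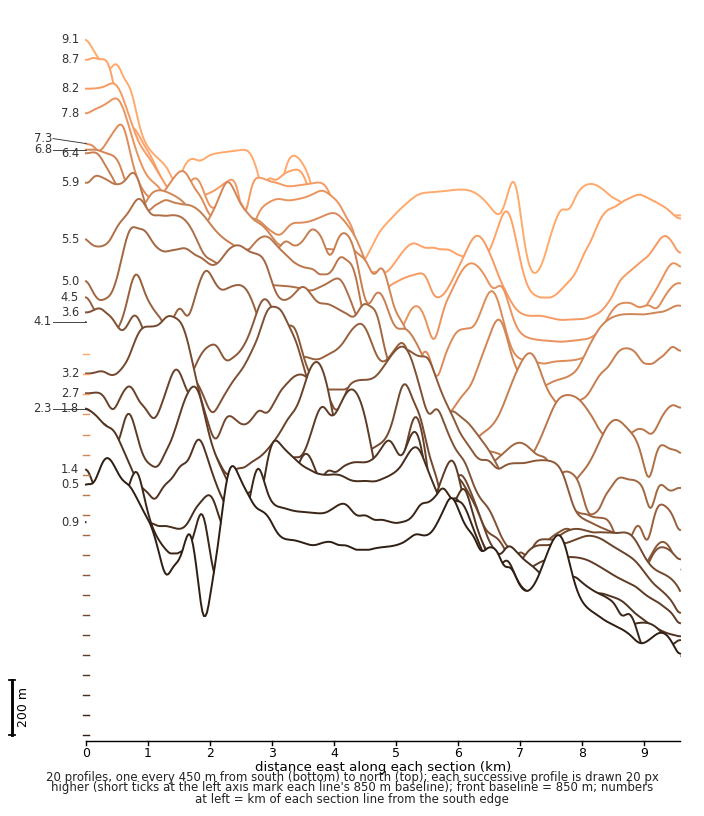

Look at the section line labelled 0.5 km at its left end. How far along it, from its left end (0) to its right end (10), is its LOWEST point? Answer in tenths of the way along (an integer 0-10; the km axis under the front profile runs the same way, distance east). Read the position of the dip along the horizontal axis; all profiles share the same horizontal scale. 10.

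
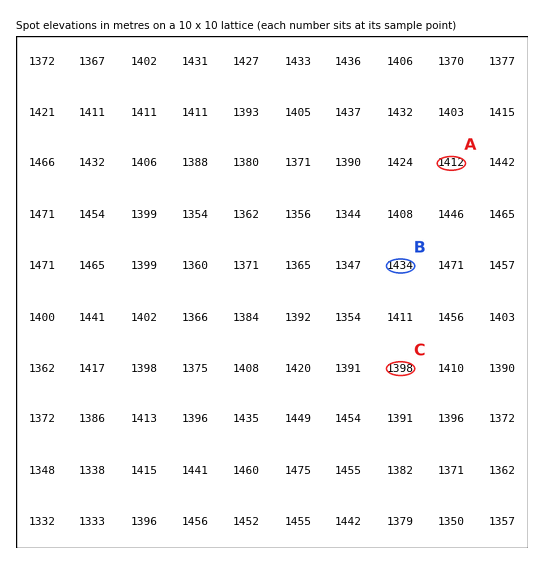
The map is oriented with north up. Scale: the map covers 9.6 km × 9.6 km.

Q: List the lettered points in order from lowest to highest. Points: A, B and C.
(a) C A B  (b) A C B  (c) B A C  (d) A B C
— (a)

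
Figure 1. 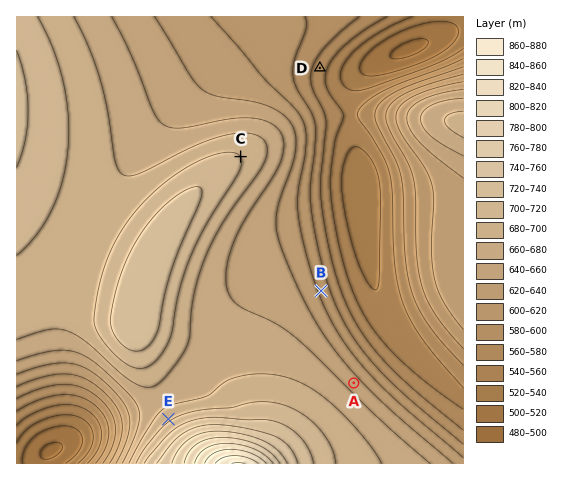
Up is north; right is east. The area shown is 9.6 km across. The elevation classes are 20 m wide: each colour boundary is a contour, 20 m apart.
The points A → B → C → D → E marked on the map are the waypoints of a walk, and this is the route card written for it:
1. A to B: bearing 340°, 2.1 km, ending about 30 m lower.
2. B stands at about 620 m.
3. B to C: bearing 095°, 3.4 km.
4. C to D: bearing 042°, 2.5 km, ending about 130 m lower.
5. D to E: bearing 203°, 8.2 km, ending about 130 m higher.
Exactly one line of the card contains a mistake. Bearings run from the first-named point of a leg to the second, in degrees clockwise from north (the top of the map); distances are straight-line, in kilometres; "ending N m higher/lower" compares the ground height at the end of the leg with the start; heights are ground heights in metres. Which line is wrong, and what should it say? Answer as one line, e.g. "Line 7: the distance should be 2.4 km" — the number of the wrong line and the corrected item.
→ Line 3: the bearing should be 329°.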